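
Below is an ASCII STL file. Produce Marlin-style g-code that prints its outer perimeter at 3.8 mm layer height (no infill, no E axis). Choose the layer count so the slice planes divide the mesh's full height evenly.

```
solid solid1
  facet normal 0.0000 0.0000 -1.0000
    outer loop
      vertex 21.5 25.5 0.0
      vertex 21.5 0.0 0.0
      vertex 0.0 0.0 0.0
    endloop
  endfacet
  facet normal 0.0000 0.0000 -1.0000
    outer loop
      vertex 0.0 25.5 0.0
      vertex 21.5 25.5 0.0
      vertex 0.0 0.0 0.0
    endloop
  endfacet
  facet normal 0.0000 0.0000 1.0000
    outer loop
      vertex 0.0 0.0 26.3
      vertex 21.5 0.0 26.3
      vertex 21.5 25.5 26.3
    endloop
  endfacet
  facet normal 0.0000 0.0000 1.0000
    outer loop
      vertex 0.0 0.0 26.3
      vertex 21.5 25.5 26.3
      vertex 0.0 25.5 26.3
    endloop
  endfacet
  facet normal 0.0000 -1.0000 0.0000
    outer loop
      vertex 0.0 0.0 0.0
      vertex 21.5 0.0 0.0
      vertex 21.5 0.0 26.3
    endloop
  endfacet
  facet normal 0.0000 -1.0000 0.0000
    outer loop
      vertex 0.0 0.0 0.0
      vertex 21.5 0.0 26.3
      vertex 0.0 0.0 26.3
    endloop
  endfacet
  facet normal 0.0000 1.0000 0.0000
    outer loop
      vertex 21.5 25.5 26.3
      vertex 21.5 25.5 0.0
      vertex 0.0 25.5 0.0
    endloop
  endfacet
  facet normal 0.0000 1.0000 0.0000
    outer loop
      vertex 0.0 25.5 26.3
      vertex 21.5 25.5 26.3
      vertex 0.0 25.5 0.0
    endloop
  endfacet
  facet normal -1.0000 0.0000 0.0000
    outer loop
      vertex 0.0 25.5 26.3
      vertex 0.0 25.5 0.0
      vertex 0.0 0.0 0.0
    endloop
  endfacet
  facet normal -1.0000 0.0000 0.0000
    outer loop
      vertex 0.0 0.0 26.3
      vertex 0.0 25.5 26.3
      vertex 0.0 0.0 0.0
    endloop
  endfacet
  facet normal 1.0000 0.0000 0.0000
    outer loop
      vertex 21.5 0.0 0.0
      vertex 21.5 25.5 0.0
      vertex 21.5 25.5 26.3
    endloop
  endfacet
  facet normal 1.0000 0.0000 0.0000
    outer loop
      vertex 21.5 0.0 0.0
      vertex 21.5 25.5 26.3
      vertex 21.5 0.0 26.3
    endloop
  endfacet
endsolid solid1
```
; perimeter-only toolpath
G21 ; units = mm
G90 ; absolute positioning
G28 ; home
; layer 1
G0 Z3.8
G0 X0.0 Y0.0
G1 X21.5 Y0.0
G1 X21.5 Y25.5
G1 X0.0 Y25.5
G1 X0.0 Y0.0
; layer 2
G0 Z7.5
G0 X0.0 Y0.0
G1 X21.5 Y0.0
G1 X21.5 Y25.5
G1 X0.0 Y25.5
G1 X0.0 Y0.0
; layer 3
G0 Z11.3
G0 X0.0 Y0.0
G1 X21.5 Y0.0
G1 X21.5 Y25.5
G1 X0.0 Y25.5
G1 X0.0 Y0.0
; layer 4
G0 Z15.0
G0 X0.0 Y0.0
G1 X21.5 Y0.0
G1 X21.5 Y25.5
G1 X0.0 Y25.5
G1 X0.0 Y0.0
; layer 5
G0 Z18.8
G0 X0.0 Y0.0
G1 X21.5 Y0.0
G1 X21.5 Y25.5
G1 X0.0 Y25.5
G1 X0.0 Y0.0
; layer 6
G0 Z22.5
G0 X0.0 Y0.0
G1 X21.5 Y0.0
G1 X21.5 Y25.5
G1 X0.0 Y25.5
G1 X0.0 Y0.0
; layer 7
G0 Z26.3
G0 X0.0 Y0.0
G1 X21.5 Y0.0
G1 X21.5 Y25.5
G1 X0.0 Y25.5
G1 X0.0 Y0.0
M2 ; end

The solid is a rectangular box, roughly 21.5 × 25.5 mm footprint and 26.3 mm tall. Slicing at Δz = 3.8 mm — 7 equal slices spanning the solid's height, so layer i sits at z = i·h/7 — gives 7 non-empty perimeters. Each is a 4-segment closed polygon; G0 lifts to the layer z and rapids to the start vertex, then G1 traces the edges.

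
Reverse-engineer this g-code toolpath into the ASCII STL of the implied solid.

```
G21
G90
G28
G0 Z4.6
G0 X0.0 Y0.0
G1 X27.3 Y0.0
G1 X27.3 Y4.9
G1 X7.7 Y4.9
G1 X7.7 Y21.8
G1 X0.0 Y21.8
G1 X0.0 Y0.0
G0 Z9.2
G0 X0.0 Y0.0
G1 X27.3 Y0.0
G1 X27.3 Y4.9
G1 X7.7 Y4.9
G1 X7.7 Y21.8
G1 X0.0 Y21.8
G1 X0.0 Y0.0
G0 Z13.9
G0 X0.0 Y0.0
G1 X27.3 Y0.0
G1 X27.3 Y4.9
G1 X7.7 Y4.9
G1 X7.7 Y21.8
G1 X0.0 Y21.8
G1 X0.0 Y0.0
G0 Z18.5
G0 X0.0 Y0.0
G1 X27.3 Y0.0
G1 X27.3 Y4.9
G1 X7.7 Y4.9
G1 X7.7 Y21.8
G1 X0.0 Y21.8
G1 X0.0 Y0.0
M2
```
solid part
  facet normal 0.0000 0.0000 -1.0000
    outer loop
      vertex 27.3 4.9 0.0
      vertex 27.3 0.0 0.0
      vertex 0.0 0.0 0.0
    endloop
  endfacet
  facet normal 0.0000 0.0000 -1.0000
    outer loop
      vertex 7.7 4.9 0.0
      vertex 27.3 4.9 0.0
      vertex 0.0 0.0 0.0
    endloop
  endfacet
  facet normal 0.0000 0.0000 -1.0000
    outer loop
      vertex 7.7 21.8 0.0
      vertex 7.7 4.9 0.0
      vertex 0.0 0.0 0.0
    endloop
  endfacet
  facet normal 0.0000 0.0000 -1.0000
    outer loop
      vertex 0.0 21.8 0.0
      vertex 7.7 21.8 0.0
      vertex 0.0 0.0 0.0
    endloop
  endfacet
  facet normal 0.0000 0.0000 1.0000
    outer loop
      vertex 0.0 0.0 18.5
      vertex 27.3 0.0 18.5
      vertex 27.3 4.9 18.5
    endloop
  endfacet
  facet normal 0.0000 0.0000 1.0000
    outer loop
      vertex 0.0 0.0 18.5
      vertex 27.3 4.9 18.5
      vertex 7.7 4.9 18.5
    endloop
  endfacet
  facet normal 0.0000 0.0000 1.0000
    outer loop
      vertex 0.0 0.0 18.5
      vertex 7.7 4.9 18.5
      vertex 7.7 21.8 18.5
    endloop
  endfacet
  facet normal 0.0000 0.0000 1.0000
    outer loop
      vertex 0.0 0.0 18.5
      vertex 7.7 21.8 18.5
      vertex 0.0 21.8 18.5
    endloop
  endfacet
  facet normal 0.0000 -1.0000 0.0000
    outer loop
      vertex 0.0 0.0 0.0
      vertex 27.3 0.0 0.0
      vertex 27.3 0.0 18.5
    endloop
  endfacet
  facet normal 0.0000 -1.0000 0.0000
    outer loop
      vertex 0.0 0.0 0.0
      vertex 27.3 0.0 18.5
      vertex 0.0 0.0 18.5
    endloop
  endfacet
  facet normal 1.0000 0.0000 0.0000
    outer loop
      vertex 27.3 0.0 0.0
      vertex 27.3 4.9 0.0
      vertex 27.3 4.9 18.5
    endloop
  endfacet
  facet normal 1.0000 0.0000 0.0000
    outer loop
      vertex 27.3 0.0 0.0
      vertex 27.3 4.9 18.5
      vertex 27.3 0.0 18.5
    endloop
  endfacet
  facet normal 0.0000 1.0000 0.0000
    outer loop
      vertex 27.3 4.9 0.0
      vertex 7.7 4.9 0.0
      vertex 7.7 4.9 18.5
    endloop
  endfacet
  facet normal 0.0000 1.0000 0.0000
    outer loop
      vertex 27.3 4.9 0.0
      vertex 7.7 4.9 18.5
      vertex 27.3 4.9 18.5
    endloop
  endfacet
  facet normal 1.0000 0.0000 0.0000
    outer loop
      vertex 7.7 4.9 0.0
      vertex 7.7 21.8 0.0
      vertex 7.7 21.8 18.5
    endloop
  endfacet
  facet normal 1.0000 0.0000 0.0000
    outer loop
      vertex 7.7 4.9 0.0
      vertex 7.7 21.8 18.5
      vertex 7.7 4.9 18.5
    endloop
  endfacet
  facet normal 0.0000 1.0000 0.0000
    outer loop
      vertex 7.7 21.8 0.0
      vertex 0.0 21.8 0.0
      vertex 0.0 21.8 18.5
    endloop
  endfacet
  facet normal 0.0000 1.0000 0.0000
    outer loop
      vertex 7.7 21.8 0.0
      vertex 0.0 21.8 18.5
      vertex 7.7 21.8 18.5
    endloop
  endfacet
  facet normal -1.0000 0.0000 0.0000
    outer loop
      vertex 0.0 21.8 0.0
      vertex 0.0 0.0 0.0
      vertex 0.0 0.0 18.5
    endloop
  endfacet
  facet normal -1.0000 0.0000 0.0000
    outer loop
      vertex 0.0 21.8 0.0
      vertex 0.0 0.0 18.5
      vertex 0.0 21.8 18.5
    endloop
  endfacet
endsolid part

The G0 Z moves step by Δz≈4.6 mm. Every layer's G1 loop is the same polygon, so the solid is a straight extrusion of it from z=0 to z≈18.5. Closing with flat bottom and top caps and triangulating gives 20 facets — an L-shaped prism: outer 27.3 × 21.8 mm, arm thicknesses ≈ 4.9 mm (horizontal) and 7.7 mm (vertical), extruded 18.5 mm in z.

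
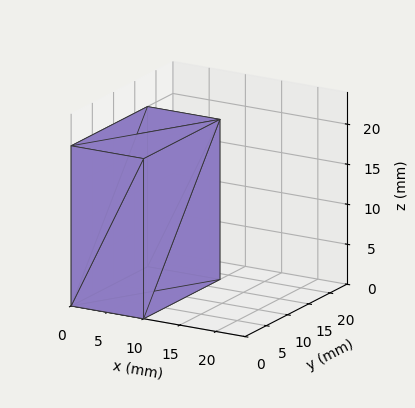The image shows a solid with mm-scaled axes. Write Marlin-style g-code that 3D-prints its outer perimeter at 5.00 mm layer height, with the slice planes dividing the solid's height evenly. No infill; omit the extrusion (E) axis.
Reading the render: the shape is a rectangular box, roughly 10 × 18 mm footprint and 20 mm tall (dimensions read to the nearest mm from the axis ticks). For the g-code, the solid's height is divided into equal slices at the stated Δz and each level perimeter traced with G1 moves after a G0 lift.

; perimeter-only toolpath
G21 ; units = mm
G90 ; absolute positioning
G28 ; home
; layer 1
G0 Z5.00
G0 X0.00 Y0.00
G1 X10.00 Y0.00
G1 X10.00 Y18.00
G1 X0.00 Y18.00
G1 X0.00 Y0.00
; layer 2
G0 Z10.00
G0 X0.00 Y0.00
G1 X10.00 Y0.00
G1 X10.00 Y18.00
G1 X0.00 Y18.00
G1 X0.00 Y0.00
; layer 3
G0 Z15.00
G0 X0.00 Y0.00
G1 X10.00 Y0.00
G1 X10.00 Y18.00
G1 X0.00 Y18.00
G1 X0.00 Y0.00
; layer 4
G0 Z20.00
G0 X0.00 Y0.00
G1 X10.00 Y0.00
G1 X10.00 Y18.00
G1 X0.00 Y18.00
G1 X0.00 Y0.00
M2 ; end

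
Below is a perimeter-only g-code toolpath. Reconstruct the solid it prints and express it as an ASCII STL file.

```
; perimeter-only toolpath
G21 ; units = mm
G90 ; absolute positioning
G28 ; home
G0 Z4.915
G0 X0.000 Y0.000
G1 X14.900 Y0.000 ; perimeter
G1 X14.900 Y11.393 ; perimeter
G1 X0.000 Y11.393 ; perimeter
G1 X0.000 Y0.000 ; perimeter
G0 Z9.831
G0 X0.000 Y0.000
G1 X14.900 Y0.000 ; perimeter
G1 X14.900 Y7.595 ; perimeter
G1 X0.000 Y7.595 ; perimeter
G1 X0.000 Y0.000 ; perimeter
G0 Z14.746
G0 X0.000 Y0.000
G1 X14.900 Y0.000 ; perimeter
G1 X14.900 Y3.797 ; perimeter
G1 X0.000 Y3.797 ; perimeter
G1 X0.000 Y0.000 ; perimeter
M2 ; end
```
solid part
  facet normal 0.0000 0.0000 -1.0000
    outer loop
      vertex 14.900 15.190 0.000
      vertex 14.900 0.000 0.000
      vertex 0.000 0.000 0.000
    endloop
  endfacet
  facet normal 0.0000 0.0000 -1.0000
    outer loop
      vertex 0.000 15.190 0.000
      vertex 14.900 15.190 0.000
      vertex 0.000 0.000 0.000
    endloop
  endfacet
  facet normal 0.0000 -1.0000 0.0000
    outer loop
      vertex 0.000 0.000 0.000
      vertex 14.900 0.000 0.000
      vertex 14.900 0.000 19.662
    endloop
  endfacet
  facet normal 0.0000 -1.0000 0.0000
    outer loop
      vertex 0.000 0.000 0.000
      vertex 14.900 0.000 19.662
      vertex 0.000 0.000 19.662
    endloop
  endfacet
  facet normal 0.0000 0.7914 0.6114
    outer loop
      vertex 0.000 0.000 19.662
      vertex 14.900 0.000 19.662
      vertex 14.900 15.190 0.000
    endloop
  endfacet
  facet normal 0.0000 0.7914 0.6114
    outer loop
      vertex 0.000 0.000 19.662
      vertex 14.900 15.190 0.000
      vertex 0.000 15.190 0.000
    endloop
  endfacet
  facet normal -1.0000 0.0000 0.0000
    outer loop
      vertex 0.000 0.000 19.662
      vertex 0.000 15.190 0.000
      vertex 0.000 0.000 0.000
    endloop
  endfacet
  facet normal 1.0000 0.0000 0.0000
    outer loop
      vertex 14.900 0.000 0.000
      vertex 14.900 15.190 0.000
      vertex 14.900 0.000 19.662
    endloop
  endfacet
endsolid part

The G0 Z moves step by Δz≈4.915 mm. The G1 loops shrink linearly with z, so the solid tapers from its base footprint up to z≈19.7. Closing with a flat bottom cap and the tapered top and triangulating gives 8 facets — a wedge (ramp): 14.9 × 15.2 mm base, rising to 19.7 mm along the y=0 edge and sloping linearly to z=0 at y=15.2.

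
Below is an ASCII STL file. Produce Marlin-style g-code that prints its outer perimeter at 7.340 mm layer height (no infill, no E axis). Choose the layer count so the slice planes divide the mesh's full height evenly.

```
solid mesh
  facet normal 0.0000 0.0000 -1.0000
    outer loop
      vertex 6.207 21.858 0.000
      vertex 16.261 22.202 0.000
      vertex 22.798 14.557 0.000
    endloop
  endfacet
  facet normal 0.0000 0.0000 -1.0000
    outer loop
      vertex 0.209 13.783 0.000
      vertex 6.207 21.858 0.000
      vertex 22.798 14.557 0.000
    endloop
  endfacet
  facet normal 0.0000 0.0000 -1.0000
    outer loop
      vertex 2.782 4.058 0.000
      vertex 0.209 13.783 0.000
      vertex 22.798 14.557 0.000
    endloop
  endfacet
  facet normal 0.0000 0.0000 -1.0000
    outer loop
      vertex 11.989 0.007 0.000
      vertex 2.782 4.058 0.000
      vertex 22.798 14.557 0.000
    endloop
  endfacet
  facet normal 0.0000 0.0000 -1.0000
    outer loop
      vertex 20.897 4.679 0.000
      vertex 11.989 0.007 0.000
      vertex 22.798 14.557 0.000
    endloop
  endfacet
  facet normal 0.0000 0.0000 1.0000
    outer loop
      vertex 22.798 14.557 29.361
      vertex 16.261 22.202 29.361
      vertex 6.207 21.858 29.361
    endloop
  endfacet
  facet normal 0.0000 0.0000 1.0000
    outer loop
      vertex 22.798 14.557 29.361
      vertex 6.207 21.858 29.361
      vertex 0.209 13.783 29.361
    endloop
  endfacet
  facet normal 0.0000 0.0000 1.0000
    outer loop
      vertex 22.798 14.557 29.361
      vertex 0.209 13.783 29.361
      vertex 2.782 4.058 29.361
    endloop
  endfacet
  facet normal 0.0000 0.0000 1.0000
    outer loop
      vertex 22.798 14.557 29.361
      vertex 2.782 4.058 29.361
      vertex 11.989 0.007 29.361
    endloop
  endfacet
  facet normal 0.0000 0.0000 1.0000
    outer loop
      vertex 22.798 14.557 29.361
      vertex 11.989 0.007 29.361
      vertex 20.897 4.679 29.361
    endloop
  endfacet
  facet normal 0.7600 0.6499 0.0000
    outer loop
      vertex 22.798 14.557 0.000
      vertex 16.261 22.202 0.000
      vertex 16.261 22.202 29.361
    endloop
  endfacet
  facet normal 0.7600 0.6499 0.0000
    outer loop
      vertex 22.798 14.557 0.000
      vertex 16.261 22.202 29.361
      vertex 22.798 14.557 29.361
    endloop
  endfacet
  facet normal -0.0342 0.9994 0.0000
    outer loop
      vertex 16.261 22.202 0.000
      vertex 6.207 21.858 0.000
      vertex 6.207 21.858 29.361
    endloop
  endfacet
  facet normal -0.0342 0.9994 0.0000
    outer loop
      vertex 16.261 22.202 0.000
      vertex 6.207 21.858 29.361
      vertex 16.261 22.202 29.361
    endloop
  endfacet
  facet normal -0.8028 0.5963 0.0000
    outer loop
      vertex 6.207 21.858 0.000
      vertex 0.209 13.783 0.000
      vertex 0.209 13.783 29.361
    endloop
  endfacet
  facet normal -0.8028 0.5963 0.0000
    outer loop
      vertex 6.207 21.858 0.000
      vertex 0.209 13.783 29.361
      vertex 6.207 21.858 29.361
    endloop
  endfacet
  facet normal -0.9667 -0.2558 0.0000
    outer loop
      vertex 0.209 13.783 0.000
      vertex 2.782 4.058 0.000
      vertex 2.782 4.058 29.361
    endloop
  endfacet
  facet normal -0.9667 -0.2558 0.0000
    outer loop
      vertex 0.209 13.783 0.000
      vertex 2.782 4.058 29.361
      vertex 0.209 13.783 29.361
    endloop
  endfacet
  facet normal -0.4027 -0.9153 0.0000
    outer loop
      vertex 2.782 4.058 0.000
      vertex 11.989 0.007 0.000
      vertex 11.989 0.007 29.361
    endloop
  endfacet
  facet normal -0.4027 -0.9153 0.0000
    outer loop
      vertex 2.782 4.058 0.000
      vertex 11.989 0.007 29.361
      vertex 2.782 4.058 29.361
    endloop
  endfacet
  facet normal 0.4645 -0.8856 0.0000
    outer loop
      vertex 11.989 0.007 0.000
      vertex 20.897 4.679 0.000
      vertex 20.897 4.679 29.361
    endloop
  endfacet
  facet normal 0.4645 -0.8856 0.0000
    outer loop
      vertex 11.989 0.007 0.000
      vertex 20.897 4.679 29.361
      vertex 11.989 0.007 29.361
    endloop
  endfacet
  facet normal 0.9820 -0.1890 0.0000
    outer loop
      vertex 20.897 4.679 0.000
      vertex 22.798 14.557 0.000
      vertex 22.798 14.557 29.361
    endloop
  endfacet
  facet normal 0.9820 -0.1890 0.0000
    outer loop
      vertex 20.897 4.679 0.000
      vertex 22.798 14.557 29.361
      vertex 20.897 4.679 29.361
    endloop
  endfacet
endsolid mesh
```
; perimeter-only toolpath
G21 ; units = mm
G90 ; absolute positioning
G28 ; home
; layer 1
G0 Z7.340
G0 X22.798 Y14.557
G1 X16.261 Y22.202
G1 X6.207 Y21.858
G1 X0.209 Y13.783
G1 X2.782 Y4.058
G1 X11.989 Y0.007
G1 X20.897 Y4.679
G1 X22.798 Y14.557
; layer 2
G0 Z14.681
G0 X22.798 Y14.557
G1 X16.261 Y22.202
G1 X6.207 Y21.858
G1 X0.209 Y13.783
G1 X2.782 Y4.058
G1 X11.989 Y0.007
G1 X20.897 Y4.679
G1 X22.798 Y14.557
; layer 3
G0 Z22.021
G0 X22.798 Y14.557
G1 X16.261 Y22.202
G1 X6.207 Y21.858
G1 X0.209 Y13.783
G1 X2.782 Y4.058
G1 X11.989 Y0.007
G1 X20.897 Y4.679
G1 X22.798 Y14.557
; layer 4
G0 Z29.361
G0 X22.798 Y14.557
G1 X16.261 Y22.202
G1 X6.207 Y21.858
G1 X0.209 Y13.783
G1 X2.782 Y4.058
G1 X11.989 Y0.007
G1 X20.897 Y4.679
G1 X22.798 Y14.557
M2 ; end

The solid is a regular 7-sided prism (a cylinder approximated with 7 flat sides), circumscribed radius ≈ 11.6 mm, height ≈ 29.4 mm. Slicing at Δz = 7.340 mm — 4 equal slices spanning the solid's height, so layer i sits at z = i·h/4 — gives 4 non-empty perimeters. Each is a 7-segment closed polygon; G0 lifts to the layer z and rapids to the start vertex, then G1 traces the edges.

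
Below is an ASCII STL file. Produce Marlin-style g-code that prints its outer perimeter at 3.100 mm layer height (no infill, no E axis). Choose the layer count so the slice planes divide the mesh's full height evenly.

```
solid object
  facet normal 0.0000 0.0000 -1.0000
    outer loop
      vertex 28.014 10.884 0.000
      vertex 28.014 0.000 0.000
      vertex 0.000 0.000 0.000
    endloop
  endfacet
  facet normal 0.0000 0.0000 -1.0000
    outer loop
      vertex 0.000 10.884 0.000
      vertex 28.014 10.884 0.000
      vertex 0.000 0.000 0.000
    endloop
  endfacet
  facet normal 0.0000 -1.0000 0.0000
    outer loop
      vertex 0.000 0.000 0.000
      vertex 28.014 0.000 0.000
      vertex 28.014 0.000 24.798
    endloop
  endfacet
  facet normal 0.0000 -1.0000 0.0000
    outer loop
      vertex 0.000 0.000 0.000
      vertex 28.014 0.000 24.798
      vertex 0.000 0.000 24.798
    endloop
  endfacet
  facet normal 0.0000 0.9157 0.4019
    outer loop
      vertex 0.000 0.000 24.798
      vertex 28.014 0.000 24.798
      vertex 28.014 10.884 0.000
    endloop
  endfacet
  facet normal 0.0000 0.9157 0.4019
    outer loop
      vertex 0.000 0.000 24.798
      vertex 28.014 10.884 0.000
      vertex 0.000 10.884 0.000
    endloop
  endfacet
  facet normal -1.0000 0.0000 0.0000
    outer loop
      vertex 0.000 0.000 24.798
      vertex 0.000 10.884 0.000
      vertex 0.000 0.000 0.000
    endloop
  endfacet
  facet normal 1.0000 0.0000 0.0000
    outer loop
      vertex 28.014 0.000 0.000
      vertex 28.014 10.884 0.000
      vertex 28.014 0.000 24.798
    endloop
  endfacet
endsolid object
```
; perimeter-only toolpath
G21 ; units = mm
G90 ; absolute positioning
G28 ; home
; layer 1
G0 Z3.100
G0 X0.000 Y0.000
G1 X28.014 Y0.000
G1 X28.014 Y9.524
G1 X0.000 Y9.524
G1 X0.000 Y0.000
; layer 2
G0 Z6.199
G0 X0.000 Y0.000
G1 X28.014 Y0.000
G1 X28.014 Y8.163
G1 X0.000 Y8.163
G1 X0.000 Y0.000
; layer 3
G0 Z9.299
G0 X0.000 Y0.000
G1 X28.014 Y0.000
G1 X28.014 Y6.803
G1 X0.000 Y6.803
G1 X0.000 Y0.000
; layer 4
G0 Z12.399
G0 X0.000 Y0.000
G1 X28.014 Y0.000
G1 X28.014 Y5.442
G1 X0.000 Y5.442
G1 X0.000 Y0.000
; layer 5
G0 Z15.499
G0 X0.000 Y0.000
G1 X28.014 Y0.000
G1 X28.014 Y4.082
G1 X0.000 Y4.082
G1 X0.000 Y0.000
; layer 6
G0 Z18.598
G0 X0.000 Y0.000
G1 X28.014 Y0.000
G1 X28.014 Y2.721
G1 X0.000 Y2.721
G1 X0.000 Y0.000
; layer 7
G0 Z21.698
G0 X0.000 Y0.000
G1 X28.014 Y0.000
G1 X28.014 Y1.361
G1 X0.000 Y1.361
G1 X0.000 Y0.000
M2 ; end

The solid is a wedge (ramp): 28 × 10.9 mm base, rising to 24.8 mm along the y=0 edge and sloping linearly to z=0 at y=10.9. Slicing at Δz = 3.100 mm — 8 equal slices spanning the solid's height, so layer i sits at z = i·h/8 — gives 7 non-empty perimeters. Each is a 4-segment closed polygon; G0 lifts to the layer z and rapids to the start vertex, then G1 traces the edges. The cross-section shrinks linearly with z (the slice at the apex is degenerate and omitted).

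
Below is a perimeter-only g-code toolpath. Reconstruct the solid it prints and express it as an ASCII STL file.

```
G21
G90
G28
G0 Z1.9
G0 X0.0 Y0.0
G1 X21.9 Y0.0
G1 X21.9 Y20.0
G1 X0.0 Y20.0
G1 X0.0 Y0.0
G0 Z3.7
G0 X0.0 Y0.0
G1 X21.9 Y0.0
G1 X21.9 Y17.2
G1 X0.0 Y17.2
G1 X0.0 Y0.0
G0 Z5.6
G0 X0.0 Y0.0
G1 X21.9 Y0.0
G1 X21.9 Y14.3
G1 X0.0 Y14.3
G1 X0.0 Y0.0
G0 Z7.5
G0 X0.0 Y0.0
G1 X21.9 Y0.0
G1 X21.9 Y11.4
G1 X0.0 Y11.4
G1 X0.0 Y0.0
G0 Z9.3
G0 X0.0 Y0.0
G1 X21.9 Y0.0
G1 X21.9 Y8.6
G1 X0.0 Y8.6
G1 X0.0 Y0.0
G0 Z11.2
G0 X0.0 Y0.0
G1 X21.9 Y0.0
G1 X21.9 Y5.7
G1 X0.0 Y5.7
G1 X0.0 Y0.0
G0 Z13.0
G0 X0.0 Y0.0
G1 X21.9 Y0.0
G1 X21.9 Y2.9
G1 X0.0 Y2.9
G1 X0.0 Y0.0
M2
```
solid part
  facet normal 0.0000 0.0000 -1.0000
    outer loop
      vertex 21.9 22.9 0.0
      vertex 21.9 0.0 0.0
      vertex 0.0 0.0 0.0
    endloop
  endfacet
  facet normal 0.0000 0.0000 -1.0000
    outer loop
      vertex 0.0 22.9 0.0
      vertex 21.9 22.9 0.0
      vertex 0.0 0.0 0.0
    endloop
  endfacet
  facet normal 0.0000 -1.0000 0.0000
    outer loop
      vertex 0.0 0.0 0.0
      vertex 21.9 0.0 0.0
      vertex 21.9 0.0 14.9
    endloop
  endfacet
  facet normal 0.0000 -1.0000 0.0000
    outer loop
      vertex 0.0 0.0 0.0
      vertex 21.9 0.0 14.9
      vertex 0.0 0.0 14.9
    endloop
  endfacet
  facet normal 0.0000 0.5454 0.8382
    outer loop
      vertex 0.0 0.0 14.9
      vertex 21.9 0.0 14.9
      vertex 21.9 22.9 0.0
    endloop
  endfacet
  facet normal 0.0000 0.5454 0.8382
    outer loop
      vertex 0.0 0.0 14.9
      vertex 21.9 22.9 0.0
      vertex 0.0 22.9 0.0
    endloop
  endfacet
  facet normal -1.0000 0.0000 0.0000
    outer loop
      vertex 0.0 0.0 14.9
      vertex 0.0 22.9 0.0
      vertex 0.0 0.0 0.0
    endloop
  endfacet
  facet normal 1.0000 0.0000 0.0000
    outer loop
      vertex 21.9 0.0 0.0
      vertex 21.9 22.9 0.0
      vertex 21.9 0.0 14.9
    endloop
  endfacet
endsolid part

The G0 Z moves step by Δz≈1.9 mm. The G1 loops shrink linearly with z, so the solid tapers from its base footprint up to z≈14.9. Closing with a flat bottom cap and the tapered top and triangulating gives 8 facets — a wedge (ramp): 21.9 × 22.9 mm base, rising to 14.9 mm along the y=0 edge and sloping linearly to z=0 at y=22.9.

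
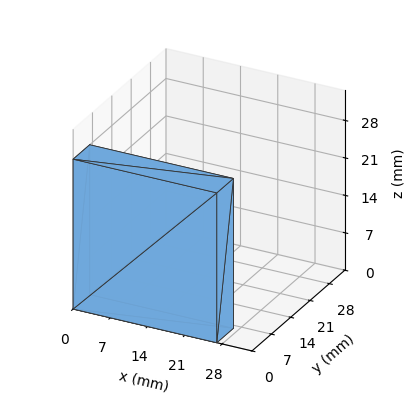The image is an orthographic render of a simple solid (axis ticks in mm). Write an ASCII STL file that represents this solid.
Reading the render: the shape is a rectangular box, roughly 27 × 6 mm footprint and 28 mm tall (dimensions read to the nearest mm from the axis ticks). For the STL, each face is triangulated and given an outward normal.

solid part
  facet normal 0.0000 0.0000 -1.0000
    outer loop
      vertex 27.000 6.000 0.000
      vertex 27.000 0.000 0.000
      vertex 0.000 0.000 0.000
    endloop
  endfacet
  facet normal 0.0000 0.0000 -1.0000
    outer loop
      vertex 0.000 6.000 0.000
      vertex 27.000 6.000 0.000
      vertex 0.000 0.000 0.000
    endloop
  endfacet
  facet normal 0.0000 0.0000 1.0000
    outer loop
      vertex 0.000 0.000 28.000
      vertex 27.000 0.000 28.000
      vertex 27.000 6.000 28.000
    endloop
  endfacet
  facet normal 0.0000 0.0000 1.0000
    outer loop
      vertex 0.000 0.000 28.000
      vertex 27.000 6.000 28.000
      vertex 0.000 6.000 28.000
    endloop
  endfacet
  facet normal 0.0000 -1.0000 0.0000
    outer loop
      vertex 0.000 0.000 0.000
      vertex 27.000 0.000 0.000
      vertex 27.000 0.000 28.000
    endloop
  endfacet
  facet normal 0.0000 -1.0000 0.0000
    outer loop
      vertex 0.000 0.000 0.000
      vertex 27.000 0.000 28.000
      vertex 0.000 0.000 28.000
    endloop
  endfacet
  facet normal 0.0000 1.0000 0.0000
    outer loop
      vertex 27.000 6.000 28.000
      vertex 27.000 6.000 0.000
      vertex 0.000 6.000 0.000
    endloop
  endfacet
  facet normal 0.0000 1.0000 0.0000
    outer loop
      vertex 0.000 6.000 28.000
      vertex 27.000 6.000 28.000
      vertex 0.000 6.000 0.000
    endloop
  endfacet
  facet normal -1.0000 0.0000 0.0000
    outer loop
      vertex 0.000 6.000 28.000
      vertex 0.000 6.000 0.000
      vertex 0.000 0.000 0.000
    endloop
  endfacet
  facet normal -1.0000 0.0000 0.0000
    outer loop
      vertex 0.000 0.000 28.000
      vertex 0.000 6.000 28.000
      vertex 0.000 0.000 0.000
    endloop
  endfacet
  facet normal 1.0000 0.0000 0.0000
    outer loop
      vertex 27.000 0.000 0.000
      vertex 27.000 6.000 0.000
      vertex 27.000 6.000 28.000
    endloop
  endfacet
  facet normal 1.0000 0.0000 0.0000
    outer loop
      vertex 27.000 0.000 0.000
      vertex 27.000 6.000 28.000
      vertex 27.000 0.000 28.000
    endloop
  endfacet
endsolid part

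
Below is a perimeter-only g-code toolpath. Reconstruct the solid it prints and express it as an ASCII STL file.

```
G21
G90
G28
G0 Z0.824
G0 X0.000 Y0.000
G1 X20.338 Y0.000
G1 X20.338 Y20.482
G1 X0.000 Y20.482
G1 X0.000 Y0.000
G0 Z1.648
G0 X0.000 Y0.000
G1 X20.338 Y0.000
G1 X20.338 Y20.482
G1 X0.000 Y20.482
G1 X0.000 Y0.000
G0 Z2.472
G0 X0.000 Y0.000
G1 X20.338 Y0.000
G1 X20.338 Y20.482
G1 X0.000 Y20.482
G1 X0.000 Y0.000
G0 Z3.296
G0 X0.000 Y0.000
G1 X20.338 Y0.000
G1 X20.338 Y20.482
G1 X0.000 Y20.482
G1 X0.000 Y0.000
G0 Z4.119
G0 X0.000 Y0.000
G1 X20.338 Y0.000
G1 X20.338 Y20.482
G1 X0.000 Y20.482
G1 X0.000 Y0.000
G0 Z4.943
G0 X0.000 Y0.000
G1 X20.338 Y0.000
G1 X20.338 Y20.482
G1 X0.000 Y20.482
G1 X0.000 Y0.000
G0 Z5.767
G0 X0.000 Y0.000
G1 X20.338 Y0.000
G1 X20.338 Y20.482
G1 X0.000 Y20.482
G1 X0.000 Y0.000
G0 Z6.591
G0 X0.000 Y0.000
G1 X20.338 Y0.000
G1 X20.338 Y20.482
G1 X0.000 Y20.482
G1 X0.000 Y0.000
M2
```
solid part
  facet normal 0.0000 0.0000 -1.0000
    outer loop
      vertex 20.338 20.482 0.000
      vertex 20.338 0.000 0.000
      vertex 0.000 0.000 0.000
    endloop
  endfacet
  facet normal 0.0000 0.0000 -1.0000
    outer loop
      vertex 0.000 20.482 0.000
      vertex 20.338 20.482 0.000
      vertex 0.000 0.000 0.000
    endloop
  endfacet
  facet normal 0.0000 0.0000 1.0000
    outer loop
      vertex 0.000 0.000 6.591
      vertex 20.338 0.000 6.591
      vertex 20.338 20.482 6.591
    endloop
  endfacet
  facet normal 0.0000 0.0000 1.0000
    outer loop
      vertex 0.000 0.000 6.591
      vertex 20.338 20.482 6.591
      vertex 0.000 20.482 6.591
    endloop
  endfacet
  facet normal 0.0000 -1.0000 0.0000
    outer loop
      vertex 0.000 0.000 0.000
      vertex 20.338 0.000 0.000
      vertex 20.338 0.000 6.591
    endloop
  endfacet
  facet normal 0.0000 -1.0000 0.0000
    outer loop
      vertex 0.000 0.000 0.000
      vertex 20.338 0.000 6.591
      vertex 0.000 0.000 6.591
    endloop
  endfacet
  facet normal 0.0000 1.0000 0.0000
    outer loop
      vertex 20.338 20.482 6.591
      vertex 20.338 20.482 0.000
      vertex 0.000 20.482 0.000
    endloop
  endfacet
  facet normal 0.0000 1.0000 0.0000
    outer loop
      vertex 0.000 20.482 6.591
      vertex 20.338 20.482 6.591
      vertex 0.000 20.482 0.000
    endloop
  endfacet
  facet normal -1.0000 0.0000 0.0000
    outer loop
      vertex 0.000 20.482 6.591
      vertex 0.000 20.482 0.000
      vertex 0.000 0.000 0.000
    endloop
  endfacet
  facet normal -1.0000 0.0000 0.0000
    outer loop
      vertex 0.000 0.000 6.591
      vertex 0.000 20.482 6.591
      vertex 0.000 0.000 0.000
    endloop
  endfacet
  facet normal 1.0000 0.0000 0.0000
    outer loop
      vertex 20.338 0.000 0.000
      vertex 20.338 20.482 0.000
      vertex 20.338 20.482 6.591
    endloop
  endfacet
  facet normal 1.0000 0.0000 0.0000
    outer loop
      vertex 20.338 0.000 0.000
      vertex 20.338 20.482 6.591
      vertex 20.338 0.000 6.591
    endloop
  endfacet
endsolid part

The G0 Z moves step by Δz≈0.824 mm. Every layer's G1 loop is the same polygon, so the solid is a straight extrusion of it from z=0 to z≈6.59. Closing with flat bottom and top caps and triangulating gives 12 facets — a rectangular box, roughly 20.3 × 20.5 mm footprint and 6.59 mm tall.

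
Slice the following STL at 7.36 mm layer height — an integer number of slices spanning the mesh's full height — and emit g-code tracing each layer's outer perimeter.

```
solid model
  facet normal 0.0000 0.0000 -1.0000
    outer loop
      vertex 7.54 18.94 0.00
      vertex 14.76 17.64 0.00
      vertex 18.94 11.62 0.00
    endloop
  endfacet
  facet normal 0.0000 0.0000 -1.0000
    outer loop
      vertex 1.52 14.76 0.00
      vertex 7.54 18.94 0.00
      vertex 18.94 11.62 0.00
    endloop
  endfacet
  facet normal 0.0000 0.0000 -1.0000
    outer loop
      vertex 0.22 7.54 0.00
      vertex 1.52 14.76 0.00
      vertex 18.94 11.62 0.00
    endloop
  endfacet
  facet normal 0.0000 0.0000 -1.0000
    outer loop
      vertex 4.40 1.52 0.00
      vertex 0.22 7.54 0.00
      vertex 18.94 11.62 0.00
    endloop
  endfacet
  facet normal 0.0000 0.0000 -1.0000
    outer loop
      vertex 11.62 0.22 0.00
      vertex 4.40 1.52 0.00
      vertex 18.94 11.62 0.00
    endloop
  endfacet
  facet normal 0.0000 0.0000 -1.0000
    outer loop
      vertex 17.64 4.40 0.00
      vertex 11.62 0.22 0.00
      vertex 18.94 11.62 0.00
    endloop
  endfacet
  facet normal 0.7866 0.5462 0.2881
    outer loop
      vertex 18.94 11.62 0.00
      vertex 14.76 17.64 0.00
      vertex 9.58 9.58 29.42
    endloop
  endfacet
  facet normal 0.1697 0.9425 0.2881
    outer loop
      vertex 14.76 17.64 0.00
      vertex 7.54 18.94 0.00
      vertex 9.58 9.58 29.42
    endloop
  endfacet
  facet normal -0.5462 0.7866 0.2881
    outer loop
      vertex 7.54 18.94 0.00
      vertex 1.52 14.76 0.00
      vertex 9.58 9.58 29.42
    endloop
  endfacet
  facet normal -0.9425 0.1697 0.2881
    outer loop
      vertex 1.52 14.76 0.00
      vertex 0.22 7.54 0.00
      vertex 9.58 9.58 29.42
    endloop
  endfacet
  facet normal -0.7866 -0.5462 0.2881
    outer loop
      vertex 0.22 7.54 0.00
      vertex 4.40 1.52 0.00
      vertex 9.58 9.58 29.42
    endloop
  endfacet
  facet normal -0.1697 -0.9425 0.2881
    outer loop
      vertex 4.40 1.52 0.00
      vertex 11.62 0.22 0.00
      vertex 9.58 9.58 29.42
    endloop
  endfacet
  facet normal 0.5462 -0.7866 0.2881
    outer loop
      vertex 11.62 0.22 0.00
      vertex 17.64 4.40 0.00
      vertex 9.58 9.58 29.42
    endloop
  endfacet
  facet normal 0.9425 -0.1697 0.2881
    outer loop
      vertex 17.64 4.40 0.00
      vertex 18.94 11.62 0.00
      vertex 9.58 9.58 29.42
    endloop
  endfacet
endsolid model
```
; perimeter-only toolpath
G21 ; units = mm
G90 ; absolute positioning
G28 ; home
; layer 1
G0 Z7.36
G0 X16.60 Y11.11
G1 X13.46 Y15.62
G1 X8.05 Y16.60
G1 X3.54 Y13.46
G1 X2.56 Y8.05
G1 X5.70 Y3.54
G1 X11.11 Y2.56
G1 X15.62 Y5.70
G1 X16.60 Y11.11
; layer 2
G0 Z14.71
G0 X14.26 Y10.60
G1 X12.17 Y13.61
G1 X8.56 Y14.26
G1 X5.55 Y12.17
G1 X4.90 Y8.56
G1 X6.99 Y5.55
G1 X10.60 Y4.90
G1 X13.61 Y6.99
G1 X14.26 Y10.60
; layer 3
G0 Z22.07
G0 X11.92 Y10.09
G1 X10.88 Y11.60
G1 X9.07 Y11.92
G1 X7.57 Y10.88
G1 X7.24 Y9.07
G1 X8.29 Y7.57
G1 X10.09 Y7.24
G1 X11.60 Y8.29
G1 X11.92 Y10.09
M2 ; end

The solid is a regular 8-sided pyramid, base circumscribed radius ≈ 9.58 mm, apex at z ≈ 29.4 mm. Slicing at Δz = 7.36 mm — 4 equal slices spanning the solid's height, so layer i sits at z = i·h/4 — gives 3 non-empty perimeters. Each is a 8-segment closed polygon; G0 lifts to the layer z and rapids to the start vertex, then G1 traces the edges. The cross-section shrinks linearly with z (the slice at the apex is degenerate and omitted).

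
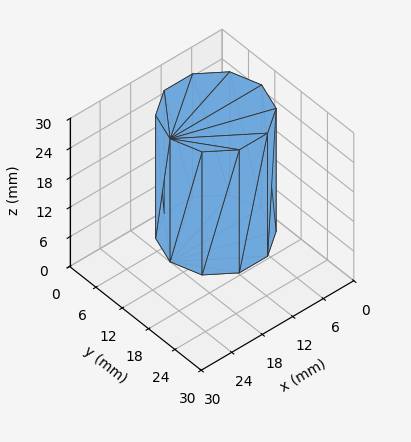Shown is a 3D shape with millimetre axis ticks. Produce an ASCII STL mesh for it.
Reading the render: the shape is a regular 10-sided prism (a cylinder approximated with 10 flat sides), circumscribed radius ≈ 9 mm, height ≈ 25 mm (dimensions read to the nearest mm from the axis ticks). For the STL, each face is triangulated and given an outward normal.

solid part
  facet normal 0.0000 0.0000 -1.0000
    outer loop
      vertex 11.78 17.56 0.00
      vertex 16.28 14.29 0.00
      vertex 18.00 9.00 0.00
    endloop
  endfacet
  facet normal 0.0000 0.0000 -1.0000
    outer loop
      vertex 6.22 17.56 0.00
      vertex 11.78 17.56 0.00
      vertex 18.00 9.00 0.00
    endloop
  endfacet
  facet normal 0.0000 0.0000 -1.0000
    outer loop
      vertex 1.72 14.29 0.00
      vertex 6.22 17.56 0.00
      vertex 18.00 9.00 0.00
    endloop
  endfacet
  facet normal 0.0000 0.0000 -1.0000
    outer loop
      vertex 0.00 9.00 0.00
      vertex 1.72 14.29 0.00
      vertex 18.00 9.00 0.00
    endloop
  endfacet
  facet normal 0.0000 0.0000 -1.0000
    outer loop
      vertex 1.72 3.71 0.00
      vertex 0.00 9.00 0.00
      vertex 18.00 9.00 0.00
    endloop
  endfacet
  facet normal 0.0000 0.0000 -1.0000
    outer loop
      vertex 6.22 0.44 0.00
      vertex 1.72 3.71 0.00
      vertex 18.00 9.00 0.00
    endloop
  endfacet
  facet normal 0.0000 0.0000 -1.0000
    outer loop
      vertex 11.78 0.44 0.00
      vertex 6.22 0.44 0.00
      vertex 18.00 9.00 0.00
    endloop
  endfacet
  facet normal 0.0000 0.0000 -1.0000
    outer loop
      vertex 16.28 3.71 0.00
      vertex 11.78 0.44 0.00
      vertex 18.00 9.00 0.00
    endloop
  endfacet
  facet normal 0.0000 0.0000 1.0000
    outer loop
      vertex 18.00 9.00 25.00
      vertex 16.28 14.29 25.00
      vertex 11.78 17.56 25.00
    endloop
  endfacet
  facet normal 0.0000 0.0000 1.0000
    outer loop
      vertex 18.00 9.00 25.00
      vertex 11.78 17.56 25.00
      vertex 6.22 17.56 25.00
    endloop
  endfacet
  facet normal 0.0000 0.0000 1.0000
    outer loop
      vertex 18.00 9.00 25.00
      vertex 6.22 17.56 25.00
      vertex 1.72 14.29 25.00
    endloop
  endfacet
  facet normal 0.0000 0.0000 1.0000
    outer loop
      vertex 18.00 9.00 25.00
      vertex 1.72 14.29 25.00
      vertex 0.00 9.00 25.00
    endloop
  endfacet
  facet normal 0.0000 0.0000 1.0000
    outer loop
      vertex 18.00 9.00 25.00
      vertex 0.00 9.00 25.00
      vertex 1.72 3.71 25.00
    endloop
  endfacet
  facet normal 0.0000 0.0000 1.0000
    outer loop
      vertex 18.00 9.00 25.00
      vertex 1.72 3.71 25.00
      vertex 6.22 0.44 25.00
    endloop
  endfacet
  facet normal 0.0000 0.0000 1.0000
    outer loop
      vertex 18.00 9.00 25.00
      vertex 6.22 0.44 25.00
      vertex 11.78 0.44 25.00
    endloop
  endfacet
  facet normal 0.0000 0.0000 1.0000
    outer loop
      vertex 18.00 9.00 25.00
      vertex 11.78 0.44 25.00
      vertex 16.28 3.71 25.00
    endloop
  endfacet
  facet normal 0.9510 0.3092 0.0000
    outer loop
      vertex 18.00 9.00 0.00
      vertex 16.28 14.29 0.00
      vertex 16.28 14.29 25.00
    endloop
  endfacet
  facet normal 0.9510 0.3092 0.0000
    outer loop
      vertex 18.00 9.00 0.00
      vertex 16.28 14.29 25.00
      vertex 18.00 9.00 25.00
    endloop
  endfacet
  facet normal 0.5879 0.8090 0.0000
    outer loop
      vertex 16.28 14.29 0.00
      vertex 11.78 17.56 0.00
      vertex 11.78 17.56 25.00
    endloop
  endfacet
  facet normal 0.5879 0.8090 0.0000
    outer loop
      vertex 16.28 14.29 0.00
      vertex 11.78 17.56 25.00
      vertex 16.28 14.29 25.00
    endloop
  endfacet
  facet normal 0.0000 1.0000 0.0000
    outer loop
      vertex 11.78 17.56 0.00
      vertex 6.22 17.56 0.00
      vertex 6.22 17.56 25.00
    endloop
  endfacet
  facet normal 0.0000 1.0000 0.0000
    outer loop
      vertex 11.78 17.56 0.00
      vertex 6.22 17.56 25.00
      vertex 11.78 17.56 25.00
    endloop
  endfacet
  facet normal -0.5879 0.8090 0.0000
    outer loop
      vertex 6.22 17.56 0.00
      vertex 1.72 14.29 0.00
      vertex 1.72 14.29 25.00
    endloop
  endfacet
  facet normal -0.5879 0.8090 0.0000
    outer loop
      vertex 6.22 17.56 0.00
      vertex 1.72 14.29 25.00
      vertex 6.22 17.56 25.00
    endloop
  endfacet
  facet normal -0.9510 0.3092 0.0000
    outer loop
      vertex 1.72 14.29 0.00
      vertex 0.00 9.00 0.00
      vertex 0.00 9.00 25.00
    endloop
  endfacet
  facet normal -0.9510 0.3092 0.0000
    outer loop
      vertex 1.72 14.29 0.00
      vertex 0.00 9.00 25.00
      vertex 1.72 14.29 25.00
    endloop
  endfacet
  facet normal -0.9510 -0.3092 0.0000
    outer loop
      vertex 0.00 9.00 0.00
      vertex 1.72 3.71 0.00
      vertex 1.72 3.71 25.00
    endloop
  endfacet
  facet normal -0.9510 -0.3092 0.0000
    outer loop
      vertex 0.00 9.00 0.00
      vertex 1.72 3.71 25.00
      vertex 0.00 9.00 25.00
    endloop
  endfacet
  facet normal -0.5879 -0.8090 0.0000
    outer loop
      vertex 1.72 3.71 0.00
      vertex 6.22 0.44 0.00
      vertex 6.22 0.44 25.00
    endloop
  endfacet
  facet normal -0.5879 -0.8090 0.0000
    outer loop
      vertex 1.72 3.71 0.00
      vertex 6.22 0.44 25.00
      vertex 1.72 3.71 25.00
    endloop
  endfacet
  facet normal 0.0000 -1.0000 0.0000
    outer loop
      vertex 6.22 0.44 0.00
      vertex 11.78 0.44 0.00
      vertex 11.78 0.44 25.00
    endloop
  endfacet
  facet normal 0.0000 -1.0000 0.0000
    outer loop
      vertex 6.22 0.44 0.00
      vertex 11.78 0.44 25.00
      vertex 6.22 0.44 25.00
    endloop
  endfacet
  facet normal 0.5879 -0.8090 0.0000
    outer loop
      vertex 11.78 0.44 0.00
      vertex 16.28 3.71 0.00
      vertex 16.28 3.71 25.00
    endloop
  endfacet
  facet normal 0.5879 -0.8090 0.0000
    outer loop
      vertex 11.78 0.44 0.00
      vertex 16.28 3.71 25.00
      vertex 11.78 0.44 25.00
    endloop
  endfacet
  facet normal 0.9510 -0.3092 0.0000
    outer loop
      vertex 16.28 3.71 0.00
      vertex 18.00 9.00 0.00
      vertex 18.00 9.00 25.00
    endloop
  endfacet
  facet normal 0.9510 -0.3092 0.0000
    outer loop
      vertex 16.28 3.71 0.00
      vertex 18.00 9.00 25.00
      vertex 16.28 3.71 25.00
    endloop
  endfacet
endsolid part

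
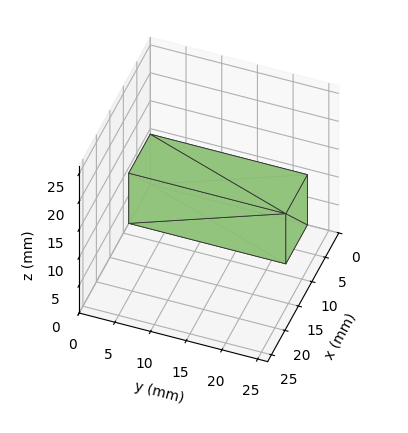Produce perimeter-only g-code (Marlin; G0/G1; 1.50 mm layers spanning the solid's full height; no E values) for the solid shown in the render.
Reading the render: the shape is a rectangular box, roughly 8 × 22 mm footprint and 9 mm tall (dimensions read to the nearest mm from the axis ticks). For the g-code, the solid's height is divided into equal slices at the stated Δz and each level perimeter traced with G1 moves after a G0 lift.

; perimeter-only toolpath
G21 ; units = mm
G90 ; absolute positioning
G28 ; home
; layer 1
G0 Z1.50
G0 X0.00 Y0.00
G1 X8.00 Y0.00
G1 X8.00 Y22.00
G1 X0.00 Y22.00
G1 X0.00 Y0.00
; layer 2
G0 Z3.00
G0 X0.00 Y0.00
G1 X8.00 Y0.00
G1 X8.00 Y22.00
G1 X0.00 Y22.00
G1 X0.00 Y0.00
; layer 3
G0 Z4.50
G0 X0.00 Y0.00
G1 X8.00 Y0.00
G1 X8.00 Y22.00
G1 X0.00 Y22.00
G1 X0.00 Y0.00
; layer 4
G0 Z6.00
G0 X0.00 Y0.00
G1 X8.00 Y0.00
G1 X8.00 Y22.00
G1 X0.00 Y22.00
G1 X0.00 Y0.00
; layer 5
G0 Z7.50
G0 X0.00 Y0.00
G1 X8.00 Y0.00
G1 X8.00 Y22.00
G1 X0.00 Y22.00
G1 X0.00 Y0.00
; layer 6
G0 Z9.00
G0 X0.00 Y0.00
G1 X8.00 Y0.00
G1 X8.00 Y22.00
G1 X0.00 Y22.00
G1 X0.00 Y0.00
M2 ; end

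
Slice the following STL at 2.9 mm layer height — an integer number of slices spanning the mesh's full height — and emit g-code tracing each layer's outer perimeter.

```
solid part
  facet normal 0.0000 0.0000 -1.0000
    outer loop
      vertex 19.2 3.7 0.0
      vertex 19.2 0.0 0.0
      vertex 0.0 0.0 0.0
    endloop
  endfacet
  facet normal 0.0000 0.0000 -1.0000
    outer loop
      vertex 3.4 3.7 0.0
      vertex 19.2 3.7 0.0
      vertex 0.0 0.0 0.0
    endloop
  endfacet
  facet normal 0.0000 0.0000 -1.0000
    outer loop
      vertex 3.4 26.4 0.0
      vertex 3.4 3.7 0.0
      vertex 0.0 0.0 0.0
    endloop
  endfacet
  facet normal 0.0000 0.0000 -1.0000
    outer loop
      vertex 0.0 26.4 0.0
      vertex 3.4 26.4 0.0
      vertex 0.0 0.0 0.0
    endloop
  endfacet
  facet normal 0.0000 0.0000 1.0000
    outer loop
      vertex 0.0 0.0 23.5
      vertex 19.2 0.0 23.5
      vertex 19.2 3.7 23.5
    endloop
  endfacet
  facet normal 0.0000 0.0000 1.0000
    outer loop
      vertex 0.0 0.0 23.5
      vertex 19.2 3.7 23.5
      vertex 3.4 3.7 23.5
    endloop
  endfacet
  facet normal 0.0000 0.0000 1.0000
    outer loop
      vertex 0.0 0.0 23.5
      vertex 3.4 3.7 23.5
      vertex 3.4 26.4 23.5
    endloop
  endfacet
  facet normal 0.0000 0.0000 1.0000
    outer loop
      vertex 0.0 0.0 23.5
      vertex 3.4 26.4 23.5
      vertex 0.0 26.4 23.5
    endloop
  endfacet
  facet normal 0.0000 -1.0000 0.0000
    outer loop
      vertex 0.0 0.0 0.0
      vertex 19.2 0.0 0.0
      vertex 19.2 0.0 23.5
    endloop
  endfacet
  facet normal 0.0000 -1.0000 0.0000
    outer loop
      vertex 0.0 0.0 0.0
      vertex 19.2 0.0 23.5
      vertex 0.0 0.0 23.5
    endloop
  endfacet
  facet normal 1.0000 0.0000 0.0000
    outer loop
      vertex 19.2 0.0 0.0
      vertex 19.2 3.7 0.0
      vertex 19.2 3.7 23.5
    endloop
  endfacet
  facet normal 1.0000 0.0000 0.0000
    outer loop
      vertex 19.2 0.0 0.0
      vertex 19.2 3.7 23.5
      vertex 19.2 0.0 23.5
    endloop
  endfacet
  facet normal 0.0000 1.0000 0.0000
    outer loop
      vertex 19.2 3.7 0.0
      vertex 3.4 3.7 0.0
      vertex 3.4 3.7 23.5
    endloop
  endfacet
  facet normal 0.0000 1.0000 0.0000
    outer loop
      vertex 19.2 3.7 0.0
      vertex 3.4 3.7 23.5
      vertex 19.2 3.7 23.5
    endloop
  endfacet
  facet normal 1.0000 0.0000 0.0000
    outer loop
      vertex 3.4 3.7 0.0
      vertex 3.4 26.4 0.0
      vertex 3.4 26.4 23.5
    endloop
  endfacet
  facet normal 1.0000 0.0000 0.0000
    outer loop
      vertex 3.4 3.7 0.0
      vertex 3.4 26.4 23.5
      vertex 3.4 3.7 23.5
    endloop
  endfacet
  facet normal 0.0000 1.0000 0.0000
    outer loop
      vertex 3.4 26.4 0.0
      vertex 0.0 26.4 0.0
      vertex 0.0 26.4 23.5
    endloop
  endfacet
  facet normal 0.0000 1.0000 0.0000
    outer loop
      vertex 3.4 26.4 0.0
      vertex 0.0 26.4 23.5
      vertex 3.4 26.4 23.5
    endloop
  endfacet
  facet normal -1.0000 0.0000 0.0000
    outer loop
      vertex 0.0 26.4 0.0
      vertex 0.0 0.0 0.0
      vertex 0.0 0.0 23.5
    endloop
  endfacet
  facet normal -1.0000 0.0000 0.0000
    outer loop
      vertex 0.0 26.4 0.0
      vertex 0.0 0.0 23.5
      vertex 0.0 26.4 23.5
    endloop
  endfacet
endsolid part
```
; perimeter-only toolpath
G21 ; units = mm
G90 ; absolute positioning
G28 ; home
; layer 1
G0 Z2.9
G0 X0.0 Y0.0
G1 X19.2 Y0.0
G1 X19.2 Y3.7
G1 X3.4 Y3.7
G1 X3.4 Y26.4
G1 X0.0 Y26.4
G1 X0.0 Y0.0
; layer 2
G0 Z5.9
G0 X0.0 Y0.0
G1 X19.2 Y0.0
G1 X19.2 Y3.7
G1 X3.4 Y3.7
G1 X3.4 Y26.4
G1 X0.0 Y26.4
G1 X0.0 Y0.0
; layer 3
G0 Z8.8
G0 X0.0 Y0.0
G1 X19.2 Y0.0
G1 X19.2 Y3.7
G1 X3.4 Y3.7
G1 X3.4 Y26.4
G1 X0.0 Y26.4
G1 X0.0 Y0.0
; layer 4
G0 Z11.8
G0 X0.0 Y0.0
G1 X19.2 Y0.0
G1 X19.2 Y3.7
G1 X3.4 Y3.7
G1 X3.4 Y26.4
G1 X0.0 Y26.4
G1 X0.0 Y0.0
; layer 5
G0 Z14.7
G0 X0.0 Y0.0
G1 X19.2 Y0.0
G1 X19.2 Y3.7
G1 X3.4 Y3.7
G1 X3.4 Y26.4
G1 X0.0 Y26.4
G1 X0.0 Y0.0
; layer 6
G0 Z17.6
G0 X0.0 Y0.0
G1 X19.2 Y0.0
G1 X19.2 Y3.7
G1 X3.4 Y3.7
G1 X3.4 Y26.4
G1 X0.0 Y26.4
G1 X0.0 Y0.0
; layer 7
G0 Z20.6
G0 X0.0 Y0.0
G1 X19.2 Y0.0
G1 X19.2 Y3.7
G1 X3.4 Y3.7
G1 X3.4 Y26.4
G1 X0.0 Y26.4
G1 X0.0 Y0.0
; layer 8
G0 Z23.5
G0 X0.0 Y0.0
G1 X19.2 Y0.0
G1 X19.2 Y3.7
G1 X3.4 Y3.7
G1 X3.4 Y26.4
G1 X0.0 Y26.4
G1 X0.0 Y0.0
M2 ; end

The solid is an L-shaped prism: outer 19.2 × 26.4 mm, arm thicknesses ≈ 3.7 mm (horizontal) and 3.4 mm (vertical), extruded 23.5 mm in z. Slicing at Δz = 2.9 mm — 8 equal slices spanning the solid's height, so layer i sits at z = i·h/8 — gives 8 non-empty perimeters. Each is a 6-segment closed polygon; G0 lifts to the layer z and rapids to the start vertex, then G1 traces the edges.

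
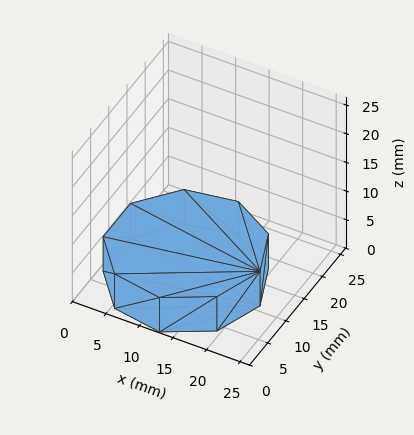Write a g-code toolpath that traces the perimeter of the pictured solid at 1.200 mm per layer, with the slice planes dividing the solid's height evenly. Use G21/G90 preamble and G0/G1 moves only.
Reading the render: the shape is a regular 9-sided prism (a cylinder approximated with 9 flat sides), circumscribed radius ≈ 11 mm, height ≈ 6 mm (dimensions read to the nearest mm from the axis ticks). For the g-code, the solid's height is divided into equal slices at the stated Δz and each level perimeter traced with G1 moves after a G0 lift.

; perimeter-only toolpath
G21 ; units = mm
G90 ; absolute positioning
G28 ; home
; layer 1
G0 Z1.200
G0 X22.000 Y11.000
G1 X19.426 Y18.071
G1 X12.910 Y21.833
G1 X5.500 Y20.526
G1 X0.663 Y14.762
G1 X0.663 Y7.238
G1 X5.500 Y1.474
G1 X12.910 Y0.167
G1 X19.426 Y3.929
G1 X22.000 Y11.000
; layer 2
G0 Z2.400
G0 X22.000 Y11.000
G1 X19.426 Y18.071
G1 X12.910 Y21.833
G1 X5.500 Y20.526
G1 X0.663 Y14.762
G1 X0.663 Y7.238
G1 X5.500 Y1.474
G1 X12.910 Y0.167
G1 X19.426 Y3.929
G1 X22.000 Y11.000
; layer 3
G0 Z3.600
G0 X22.000 Y11.000
G1 X19.426 Y18.071
G1 X12.910 Y21.833
G1 X5.500 Y20.526
G1 X0.663 Y14.762
G1 X0.663 Y7.238
G1 X5.500 Y1.474
G1 X12.910 Y0.167
G1 X19.426 Y3.929
G1 X22.000 Y11.000
; layer 4
G0 Z4.800
G0 X22.000 Y11.000
G1 X19.426 Y18.071
G1 X12.910 Y21.833
G1 X5.500 Y20.526
G1 X0.663 Y14.762
G1 X0.663 Y7.238
G1 X5.500 Y1.474
G1 X12.910 Y0.167
G1 X19.426 Y3.929
G1 X22.000 Y11.000
; layer 5
G0 Z6.000
G0 X22.000 Y11.000
G1 X19.426 Y18.071
G1 X12.910 Y21.833
G1 X5.500 Y20.526
G1 X0.663 Y14.762
G1 X0.663 Y7.238
G1 X5.500 Y1.474
G1 X12.910 Y0.167
G1 X19.426 Y3.929
G1 X22.000 Y11.000
M2 ; end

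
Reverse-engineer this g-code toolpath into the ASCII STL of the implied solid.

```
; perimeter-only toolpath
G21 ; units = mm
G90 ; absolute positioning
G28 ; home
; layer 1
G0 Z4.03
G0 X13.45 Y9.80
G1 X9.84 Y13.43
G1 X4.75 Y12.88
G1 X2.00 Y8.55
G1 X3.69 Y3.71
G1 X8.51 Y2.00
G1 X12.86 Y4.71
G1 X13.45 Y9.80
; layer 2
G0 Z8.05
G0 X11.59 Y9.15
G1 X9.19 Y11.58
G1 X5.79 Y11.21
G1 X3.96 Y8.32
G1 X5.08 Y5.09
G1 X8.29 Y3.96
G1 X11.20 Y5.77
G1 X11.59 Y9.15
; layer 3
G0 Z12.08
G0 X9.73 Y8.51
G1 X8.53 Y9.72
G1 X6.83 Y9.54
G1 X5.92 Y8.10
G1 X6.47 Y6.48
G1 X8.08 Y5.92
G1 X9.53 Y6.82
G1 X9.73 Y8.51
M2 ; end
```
solid part
  facet normal 0.0000 0.0000 -1.0000
    outer loop
      vertex 3.71 14.55 0.00
      vertex 10.50 15.29 0.00
      vertex 15.31 10.44 0.00
    endloop
  endfacet
  facet normal 0.0000 0.0000 -1.0000
    outer loop
      vertex 0.05 8.78 0.00
      vertex 3.71 14.55 0.00
      vertex 15.31 10.44 0.00
    endloop
  endfacet
  facet normal 0.0000 0.0000 -1.0000
    outer loop
      vertex 2.29 2.32 0.00
      vertex 0.05 8.78 0.00
      vertex 15.31 10.44 0.00
    endloop
  endfacet
  facet normal 0.0000 0.0000 -1.0000
    outer loop
      vertex 8.72 0.05 0.00
      vertex 2.29 2.32 0.00
      vertex 15.31 10.44 0.00
    endloop
  endfacet
  facet normal 0.0000 0.0000 -1.0000
    outer loop
      vertex 14.52 3.66 0.00
      vertex 8.72 0.05 0.00
      vertex 15.31 10.44 0.00
    endloop
  endfacet
  facet normal 0.6498 0.6445 0.4029
    outer loop
      vertex 15.31 10.44 0.00
      vertex 10.50 15.29 0.00
      vertex 7.87 7.87 16.11
    endloop
  endfacet
  facet normal -0.0992 0.9099 0.4029
    outer loop
      vertex 10.50 15.29 0.00
      vertex 3.71 14.55 0.00
      vertex 7.87 7.87 16.11
    endloop
  endfacet
  facet normal -0.7729 0.4903 0.4029
    outer loop
      vertex 3.71 14.55 0.00
      vertex 0.05 8.78 0.00
      vertex 7.87 7.87 16.11
    endloop
  endfacet
  facet normal -0.8648 -0.2999 0.4028
    outer loop
      vertex 0.05 8.78 0.00
      vertex 2.29 2.32 0.00
      vertex 7.87 7.87 16.11
    endloop
  endfacet
  facet normal -0.3047 -0.8631 0.4029
    outer loop
      vertex 2.29 2.32 0.00
      vertex 8.72 0.05 0.00
      vertex 7.87 7.87 16.11
    endloop
  endfacet
  facet normal 0.4837 -0.7771 0.4027
    outer loop
      vertex 8.72 0.05 0.00
      vertex 14.52 3.66 0.00
      vertex 7.87 7.87 16.11
    endloop
  endfacet
  facet normal 0.9091 -0.1059 0.4029
    outer loop
      vertex 14.52 3.66 0.00
      vertex 15.31 10.44 0.00
      vertex 7.87 7.87 16.11
    endloop
  endfacet
endsolid part

The G0 Z moves step by Δz≈4.03 mm. The G1 loops shrink linearly with z, so the solid tapers from its base footprint up to z≈16.1. Closing with a flat bottom cap and the tapered top and triangulating gives 12 facets — a regular 7-sided pyramid, base circumscribed radius ≈ 7.87 mm, apex at z ≈ 16.1 mm.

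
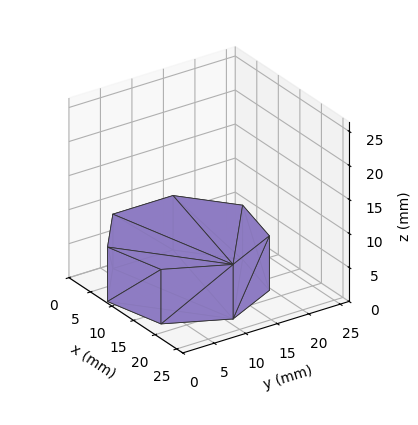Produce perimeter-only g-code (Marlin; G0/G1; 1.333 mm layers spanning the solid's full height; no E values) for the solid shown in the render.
Reading the render: the shape is a regular 7-sided prism (a cylinder approximated with 7 flat sides), circumscribed radius ≈ 11 mm, height ≈ 8 mm (dimensions read to the nearest mm from the axis ticks). For the g-code, the solid's height is divided into equal slices at the stated Δz and each level perimeter traced with G1 moves after a G0 lift.

; perimeter-only toolpath
G21 ; units = mm
G90 ; absolute positioning
G28 ; home
; layer 1
G0 Z1.333
G0 X22.000 Y11.000
G1 X17.858 Y19.600
G1 X8.552 Y21.724
G1 X1.089 Y15.773
G1 X1.089 Y6.227
G1 X8.552 Y0.276
G1 X17.858 Y2.400
G1 X22.000 Y11.000
; layer 2
G0 Z2.667
G0 X22.000 Y11.000
G1 X17.858 Y19.600
G1 X8.552 Y21.724
G1 X1.089 Y15.773
G1 X1.089 Y6.227
G1 X8.552 Y0.276
G1 X17.858 Y2.400
G1 X22.000 Y11.000
; layer 3
G0 Z4.000
G0 X22.000 Y11.000
G1 X17.858 Y19.600
G1 X8.552 Y21.724
G1 X1.089 Y15.773
G1 X1.089 Y6.227
G1 X8.552 Y0.276
G1 X17.858 Y2.400
G1 X22.000 Y11.000
; layer 4
G0 Z5.333
G0 X22.000 Y11.000
G1 X17.858 Y19.600
G1 X8.552 Y21.724
G1 X1.089 Y15.773
G1 X1.089 Y6.227
G1 X8.552 Y0.276
G1 X17.858 Y2.400
G1 X22.000 Y11.000
; layer 5
G0 Z6.667
G0 X22.000 Y11.000
G1 X17.858 Y19.600
G1 X8.552 Y21.724
G1 X1.089 Y15.773
G1 X1.089 Y6.227
G1 X8.552 Y0.276
G1 X17.858 Y2.400
G1 X22.000 Y11.000
; layer 6
G0 Z8.000
G0 X22.000 Y11.000
G1 X17.858 Y19.600
G1 X8.552 Y21.724
G1 X1.089 Y15.773
G1 X1.089 Y6.227
G1 X8.552 Y0.276
G1 X17.858 Y2.400
G1 X22.000 Y11.000
M2 ; end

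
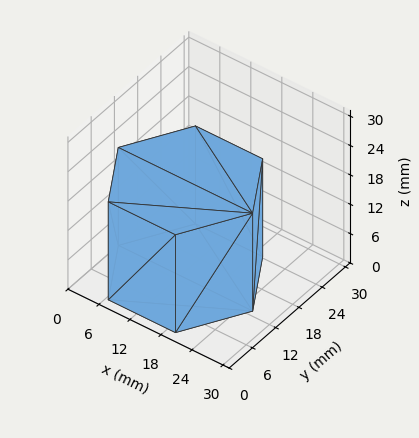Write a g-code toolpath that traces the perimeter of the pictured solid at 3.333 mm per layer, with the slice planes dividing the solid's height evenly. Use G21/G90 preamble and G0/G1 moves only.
Reading the render: the shape is a regular 6-sided prism (a cylinder approximated with 6 flat sides), circumscribed radius ≈ 13 mm, height ≈ 20 mm (dimensions read to the nearest mm from the axis ticks). For the g-code, the solid's height is divided into equal slices at the stated Δz and each level perimeter traced with G1 moves after a G0 lift.

; perimeter-only toolpath
G21 ; units = mm
G90 ; absolute positioning
G28 ; home
; layer 1
G0 Z3.333
G0 X26.000 Y13.000
G1 X19.500 Y24.258
G1 X6.500 Y24.258
G1 X0.000 Y13.000
G1 X6.500 Y1.742
G1 X19.500 Y1.742
G1 X26.000 Y13.000
; layer 2
G0 Z6.667
G0 X26.000 Y13.000
G1 X19.500 Y24.258
G1 X6.500 Y24.258
G1 X0.000 Y13.000
G1 X6.500 Y1.742
G1 X19.500 Y1.742
G1 X26.000 Y13.000
; layer 3
G0 Z10.000
G0 X26.000 Y13.000
G1 X19.500 Y24.258
G1 X6.500 Y24.258
G1 X0.000 Y13.000
G1 X6.500 Y1.742
G1 X19.500 Y1.742
G1 X26.000 Y13.000
; layer 4
G0 Z13.333
G0 X26.000 Y13.000
G1 X19.500 Y24.258
G1 X6.500 Y24.258
G1 X0.000 Y13.000
G1 X6.500 Y1.742
G1 X19.500 Y1.742
G1 X26.000 Y13.000
; layer 5
G0 Z16.667
G0 X26.000 Y13.000
G1 X19.500 Y24.258
G1 X6.500 Y24.258
G1 X0.000 Y13.000
G1 X6.500 Y1.742
G1 X19.500 Y1.742
G1 X26.000 Y13.000
; layer 6
G0 Z20.000
G0 X26.000 Y13.000
G1 X19.500 Y24.258
G1 X6.500 Y24.258
G1 X0.000 Y13.000
G1 X6.500 Y1.742
G1 X19.500 Y1.742
G1 X26.000 Y13.000
M2 ; end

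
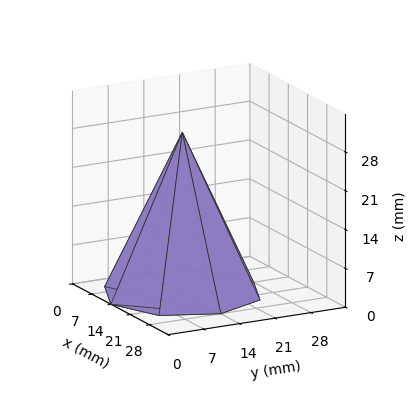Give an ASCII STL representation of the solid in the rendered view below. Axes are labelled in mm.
Reading the render: the shape is a regular 8-sided pyramid, base circumscribed radius ≈ 14 mm, apex at z ≈ 29 mm (dimensions read to the nearest mm from the axis ticks). For the STL, each face is triangulated and given an outward normal.

solid part
  facet normal 0.0000 0.0000 -1.0000
    outer loop
      vertex 14.0 28.0 0.0
      vertex 23.9 23.9 0.0
      vertex 28.0 14.0 0.0
    endloop
  endfacet
  facet normal 0.0000 0.0000 -1.0000
    outer loop
      vertex 4.1 23.9 0.0
      vertex 14.0 28.0 0.0
      vertex 28.0 14.0 0.0
    endloop
  endfacet
  facet normal 0.0000 0.0000 -1.0000
    outer loop
      vertex 0.0 14.0 0.0
      vertex 4.1 23.9 0.0
      vertex 28.0 14.0 0.0
    endloop
  endfacet
  facet normal 0.0000 0.0000 -1.0000
    outer loop
      vertex 4.1 4.1 0.0
      vertex 0.0 14.0 0.0
      vertex 28.0 14.0 0.0
    endloop
  endfacet
  facet normal 0.0000 0.0000 -1.0000
    outer loop
      vertex 14.0 0.0 0.0
      vertex 4.1 4.1 0.0
      vertex 28.0 14.0 0.0
    endloop
  endfacet
  facet normal 0.0000 0.0000 -1.0000
    outer loop
      vertex 23.9 4.1 0.0
      vertex 14.0 0.0 0.0
      vertex 28.0 14.0 0.0
    endloop
  endfacet
  facet normal 0.8438 0.3494 0.4073
    outer loop
      vertex 28.0 14.0 0.0
      vertex 23.9 23.9 0.0
      vertex 14.0 14.0 29.0
    endloop
  endfacet
  facet normal 0.3494 0.8438 0.4073
    outer loop
      vertex 23.9 23.9 0.0
      vertex 14.0 28.0 0.0
      vertex 14.0 14.0 29.0
    endloop
  endfacet
  facet normal -0.3494 0.8438 0.4073
    outer loop
      vertex 14.0 28.0 0.0
      vertex 4.1 23.9 0.0
      vertex 14.0 14.0 29.0
    endloop
  endfacet
  facet normal -0.8438 0.3494 0.4073
    outer loop
      vertex 4.1 23.9 0.0
      vertex 0.0 14.0 0.0
      vertex 14.0 14.0 29.0
    endloop
  endfacet
  facet normal -0.8438 -0.3494 0.4073
    outer loop
      vertex 0.0 14.0 0.0
      vertex 4.1 4.1 0.0
      vertex 14.0 14.0 29.0
    endloop
  endfacet
  facet normal -0.3494 -0.8438 0.4073
    outer loop
      vertex 4.1 4.1 0.0
      vertex 14.0 0.0 0.0
      vertex 14.0 14.0 29.0
    endloop
  endfacet
  facet normal 0.3494 -0.8438 0.4073
    outer loop
      vertex 14.0 0.0 0.0
      vertex 23.9 4.1 0.0
      vertex 14.0 14.0 29.0
    endloop
  endfacet
  facet normal 0.8438 -0.3494 0.4073
    outer loop
      vertex 23.9 4.1 0.0
      vertex 28.0 14.0 0.0
      vertex 14.0 14.0 29.0
    endloop
  endfacet
endsolid part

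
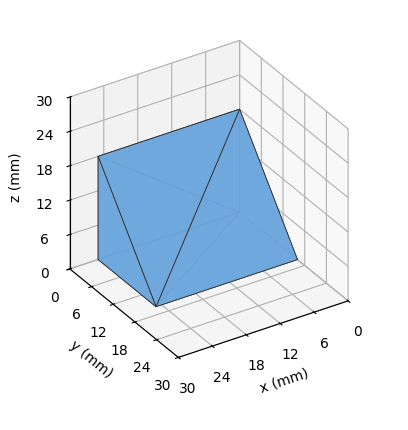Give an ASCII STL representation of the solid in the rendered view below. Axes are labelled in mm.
Reading the render: the shape is a wedge (ramp): 25 × 16 mm base, rising to 18 mm along the y=0 edge and sloping linearly to z=0 at y=16 (dimensions read to the nearest mm from the axis ticks). For the STL, each face is triangulated and given an outward normal.

solid part
  facet normal 0.0000 0.0000 -1.0000
    outer loop
      vertex 25.000 16.000 0.000
      vertex 25.000 0.000 0.000
      vertex 0.000 0.000 0.000
    endloop
  endfacet
  facet normal 0.0000 0.0000 -1.0000
    outer loop
      vertex 0.000 16.000 0.000
      vertex 25.000 16.000 0.000
      vertex 0.000 0.000 0.000
    endloop
  endfacet
  facet normal 0.0000 -1.0000 0.0000
    outer loop
      vertex 0.000 0.000 0.000
      vertex 25.000 0.000 0.000
      vertex 25.000 0.000 18.000
    endloop
  endfacet
  facet normal 0.0000 -1.0000 0.0000
    outer loop
      vertex 0.000 0.000 0.000
      vertex 25.000 0.000 18.000
      vertex 0.000 0.000 18.000
    endloop
  endfacet
  facet normal 0.0000 0.7474 0.6644
    outer loop
      vertex 0.000 0.000 18.000
      vertex 25.000 0.000 18.000
      vertex 25.000 16.000 0.000
    endloop
  endfacet
  facet normal 0.0000 0.7474 0.6644
    outer loop
      vertex 0.000 0.000 18.000
      vertex 25.000 16.000 0.000
      vertex 0.000 16.000 0.000
    endloop
  endfacet
  facet normal -1.0000 0.0000 0.0000
    outer loop
      vertex 0.000 0.000 18.000
      vertex 0.000 16.000 0.000
      vertex 0.000 0.000 0.000
    endloop
  endfacet
  facet normal 1.0000 0.0000 0.0000
    outer loop
      vertex 25.000 0.000 0.000
      vertex 25.000 16.000 0.000
      vertex 25.000 0.000 18.000
    endloop
  endfacet
endsolid part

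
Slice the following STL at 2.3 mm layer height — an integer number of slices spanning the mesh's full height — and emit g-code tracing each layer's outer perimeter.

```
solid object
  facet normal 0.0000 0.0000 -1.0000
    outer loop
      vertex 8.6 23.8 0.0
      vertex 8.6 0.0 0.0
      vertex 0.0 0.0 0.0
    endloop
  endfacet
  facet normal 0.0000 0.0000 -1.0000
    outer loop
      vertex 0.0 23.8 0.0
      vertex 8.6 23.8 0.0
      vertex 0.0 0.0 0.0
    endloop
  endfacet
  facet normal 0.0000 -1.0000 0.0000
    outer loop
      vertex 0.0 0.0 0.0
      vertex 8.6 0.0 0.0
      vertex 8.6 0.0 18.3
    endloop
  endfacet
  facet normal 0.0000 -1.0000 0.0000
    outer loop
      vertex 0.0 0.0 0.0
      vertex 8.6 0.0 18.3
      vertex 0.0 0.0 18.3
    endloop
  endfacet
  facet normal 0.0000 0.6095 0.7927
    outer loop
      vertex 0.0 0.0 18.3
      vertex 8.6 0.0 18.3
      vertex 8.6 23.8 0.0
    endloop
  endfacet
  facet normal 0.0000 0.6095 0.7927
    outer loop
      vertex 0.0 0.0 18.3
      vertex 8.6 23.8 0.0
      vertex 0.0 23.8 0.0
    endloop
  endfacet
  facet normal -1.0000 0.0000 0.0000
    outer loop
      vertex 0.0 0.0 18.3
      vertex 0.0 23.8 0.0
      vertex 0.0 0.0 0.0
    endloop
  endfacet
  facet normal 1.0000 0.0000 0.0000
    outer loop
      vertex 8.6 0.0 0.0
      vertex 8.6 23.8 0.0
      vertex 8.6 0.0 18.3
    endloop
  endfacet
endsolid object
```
; perimeter-only toolpath
G21 ; units = mm
G90 ; absolute positioning
G28 ; home
; layer 1
G0 Z2.3
G0 X0.0 Y0.0
G1 X8.6 Y0.0
G1 X8.6 Y20.8
G1 X0.0 Y20.8
G1 X0.0 Y0.0
; layer 2
G0 Z4.6
G0 X0.0 Y0.0
G1 X8.6 Y0.0
G1 X8.6 Y17.9
G1 X0.0 Y17.9
G1 X0.0 Y0.0
; layer 3
G0 Z6.9
G0 X0.0 Y0.0
G1 X8.6 Y0.0
G1 X8.6 Y14.9
G1 X0.0 Y14.9
G1 X0.0 Y0.0
; layer 4
G0 Z9.2
G0 X0.0 Y0.0
G1 X8.6 Y0.0
G1 X8.6 Y11.9
G1 X0.0 Y11.9
G1 X0.0 Y0.0
; layer 5
G0 Z11.4
G0 X0.0 Y0.0
G1 X8.6 Y0.0
G1 X8.6 Y8.9
G1 X0.0 Y8.9
G1 X0.0 Y0.0
; layer 6
G0 Z13.7
G0 X0.0 Y0.0
G1 X8.6 Y0.0
G1 X8.6 Y6.0
G1 X0.0 Y6.0
G1 X0.0 Y0.0
; layer 7
G0 Z16.0
G0 X0.0 Y0.0
G1 X8.6 Y0.0
G1 X8.6 Y3.0
G1 X0.0 Y3.0
G1 X0.0 Y0.0
M2 ; end

The solid is a wedge (ramp): 8.6 × 23.8 mm base, rising to 18.3 mm along the y=0 edge and sloping linearly to z=0 at y=23.8. Slicing at Δz = 2.3 mm — 8 equal slices spanning the solid's height, so layer i sits at z = i·h/8 — gives 7 non-empty perimeters. Each is a 4-segment closed polygon; G0 lifts to the layer z and rapids to the start vertex, then G1 traces the edges. The cross-section shrinks linearly with z (the slice at the apex is degenerate and omitted).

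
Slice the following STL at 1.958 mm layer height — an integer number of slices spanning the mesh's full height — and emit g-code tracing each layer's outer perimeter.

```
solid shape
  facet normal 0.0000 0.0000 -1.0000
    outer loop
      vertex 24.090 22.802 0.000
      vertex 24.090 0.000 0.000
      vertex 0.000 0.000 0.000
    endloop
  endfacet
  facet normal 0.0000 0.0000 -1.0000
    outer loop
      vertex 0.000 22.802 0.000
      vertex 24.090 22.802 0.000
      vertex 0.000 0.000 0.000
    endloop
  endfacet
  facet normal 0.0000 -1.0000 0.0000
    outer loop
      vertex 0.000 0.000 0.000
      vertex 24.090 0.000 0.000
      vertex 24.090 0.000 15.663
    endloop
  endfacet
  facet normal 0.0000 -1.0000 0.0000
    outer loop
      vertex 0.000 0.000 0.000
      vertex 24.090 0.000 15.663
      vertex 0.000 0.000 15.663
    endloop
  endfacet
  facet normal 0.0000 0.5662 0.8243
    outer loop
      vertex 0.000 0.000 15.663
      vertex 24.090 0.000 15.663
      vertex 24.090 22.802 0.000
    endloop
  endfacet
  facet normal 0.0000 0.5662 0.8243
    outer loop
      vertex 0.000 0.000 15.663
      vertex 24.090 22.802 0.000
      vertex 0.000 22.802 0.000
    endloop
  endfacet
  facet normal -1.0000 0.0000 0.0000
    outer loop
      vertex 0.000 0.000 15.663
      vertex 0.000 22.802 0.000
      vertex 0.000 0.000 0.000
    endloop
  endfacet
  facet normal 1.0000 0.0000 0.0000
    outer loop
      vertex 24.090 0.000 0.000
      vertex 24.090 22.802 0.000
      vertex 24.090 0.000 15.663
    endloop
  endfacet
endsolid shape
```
; perimeter-only toolpath
G21 ; units = mm
G90 ; absolute positioning
G28 ; home
; layer 1
G0 Z1.958
G0 X0.000 Y0.000
G1 X24.090 Y0.000
G1 X24.090 Y19.952
G1 X0.000 Y19.952
G1 X0.000 Y0.000
; layer 2
G0 Z3.916
G0 X0.000 Y0.000
G1 X24.090 Y0.000
G1 X24.090 Y17.102
G1 X0.000 Y17.102
G1 X0.000 Y0.000
; layer 3
G0 Z5.874
G0 X0.000 Y0.000
G1 X24.090 Y0.000
G1 X24.090 Y14.251
G1 X0.000 Y14.251
G1 X0.000 Y0.000
; layer 4
G0 Z7.832
G0 X0.000 Y0.000
G1 X24.090 Y0.000
G1 X24.090 Y11.401
G1 X0.000 Y11.401
G1 X0.000 Y0.000
; layer 5
G0 Z9.789
G0 X0.000 Y0.000
G1 X24.090 Y0.000
G1 X24.090 Y8.551
G1 X0.000 Y8.551
G1 X0.000 Y0.000
; layer 6
G0 Z11.747
G0 X0.000 Y0.000
G1 X24.090 Y0.000
G1 X24.090 Y5.700
G1 X0.000 Y5.700
G1 X0.000 Y0.000
; layer 7
G0 Z13.705
G0 X0.000 Y0.000
G1 X24.090 Y0.000
G1 X24.090 Y2.850
G1 X0.000 Y2.850
G1 X0.000 Y0.000
M2 ; end

The solid is a wedge (ramp): 24.1 × 22.8 mm base, rising to 15.7 mm along the y=0 edge and sloping linearly to z=0 at y=22.8. Slicing at Δz = 1.958 mm — 8 equal slices spanning the solid's height, so layer i sits at z = i·h/8 — gives 7 non-empty perimeters. Each is a 4-segment closed polygon; G0 lifts to the layer z and rapids to the start vertex, then G1 traces the edges. The cross-section shrinks linearly with z (the slice at the apex is degenerate and omitted).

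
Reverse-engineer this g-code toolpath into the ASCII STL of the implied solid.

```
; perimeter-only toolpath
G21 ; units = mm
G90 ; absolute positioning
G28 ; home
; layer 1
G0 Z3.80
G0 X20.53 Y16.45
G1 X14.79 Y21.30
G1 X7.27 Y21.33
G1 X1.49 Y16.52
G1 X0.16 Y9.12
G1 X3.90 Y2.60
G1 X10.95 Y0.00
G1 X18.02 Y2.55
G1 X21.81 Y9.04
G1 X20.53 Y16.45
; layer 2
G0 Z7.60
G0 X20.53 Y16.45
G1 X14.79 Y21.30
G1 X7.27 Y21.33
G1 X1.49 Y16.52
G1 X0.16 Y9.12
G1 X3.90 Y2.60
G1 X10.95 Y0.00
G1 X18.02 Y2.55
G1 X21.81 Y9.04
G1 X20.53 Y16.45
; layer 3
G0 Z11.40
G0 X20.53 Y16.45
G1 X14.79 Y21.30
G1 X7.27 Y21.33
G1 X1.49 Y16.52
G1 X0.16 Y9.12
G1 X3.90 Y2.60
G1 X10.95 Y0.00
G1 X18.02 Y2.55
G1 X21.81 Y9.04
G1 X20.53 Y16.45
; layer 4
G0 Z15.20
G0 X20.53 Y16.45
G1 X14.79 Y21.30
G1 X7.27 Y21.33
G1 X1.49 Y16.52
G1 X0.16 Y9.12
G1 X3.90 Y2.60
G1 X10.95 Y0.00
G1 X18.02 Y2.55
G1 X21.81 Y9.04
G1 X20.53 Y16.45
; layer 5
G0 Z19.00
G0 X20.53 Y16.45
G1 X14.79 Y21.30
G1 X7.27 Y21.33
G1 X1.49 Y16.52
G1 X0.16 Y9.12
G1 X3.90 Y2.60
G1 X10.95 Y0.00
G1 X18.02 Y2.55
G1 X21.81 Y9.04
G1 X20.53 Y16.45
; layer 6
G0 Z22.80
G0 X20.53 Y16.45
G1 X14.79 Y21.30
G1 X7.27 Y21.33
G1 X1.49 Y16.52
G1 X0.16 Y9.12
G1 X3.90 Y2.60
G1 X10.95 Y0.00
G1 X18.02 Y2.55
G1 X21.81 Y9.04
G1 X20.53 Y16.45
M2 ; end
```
solid part
  facet normal 0.0000 0.0000 -1.0000
    outer loop
      vertex 7.27 21.33 0.00
      vertex 14.79 21.30 0.00
      vertex 20.53 16.45 0.00
    endloop
  endfacet
  facet normal 0.0000 0.0000 -1.0000
    outer loop
      vertex 1.49 16.52 0.00
      vertex 7.27 21.33 0.00
      vertex 20.53 16.45 0.00
    endloop
  endfacet
  facet normal 0.0000 0.0000 -1.0000
    outer loop
      vertex 0.16 9.12 0.00
      vertex 1.49 16.52 0.00
      vertex 20.53 16.45 0.00
    endloop
  endfacet
  facet normal 0.0000 0.0000 -1.0000
    outer loop
      vertex 3.90 2.60 0.00
      vertex 0.16 9.12 0.00
      vertex 20.53 16.45 0.00
    endloop
  endfacet
  facet normal 0.0000 0.0000 -1.0000
    outer loop
      vertex 10.95 0.00 0.00
      vertex 3.90 2.60 0.00
      vertex 20.53 16.45 0.00
    endloop
  endfacet
  facet normal 0.0000 0.0000 -1.0000
    outer loop
      vertex 18.02 2.55 0.00
      vertex 10.95 0.00 0.00
      vertex 20.53 16.45 0.00
    endloop
  endfacet
  facet normal 0.0000 0.0000 -1.0000
    outer loop
      vertex 21.81 9.04 0.00
      vertex 18.02 2.55 0.00
      vertex 20.53 16.45 0.00
    endloop
  endfacet
  facet normal 0.0000 0.0000 1.0000
    outer loop
      vertex 20.53 16.45 22.80
      vertex 14.79 21.30 22.80
      vertex 7.27 21.33 22.80
    endloop
  endfacet
  facet normal 0.0000 0.0000 1.0000
    outer loop
      vertex 20.53 16.45 22.80
      vertex 7.27 21.33 22.80
      vertex 1.49 16.52 22.80
    endloop
  endfacet
  facet normal 0.0000 0.0000 1.0000
    outer loop
      vertex 20.53 16.45 22.80
      vertex 1.49 16.52 22.80
      vertex 0.16 9.12 22.80
    endloop
  endfacet
  facet normal 0.0000 0.0000 1.0000
    outer loop
      vertex 20.53 16.45 22.80
      vertex 0.16 9.12 22.80
      vertex 3.90 2.60 22.80
    endloop
  endfacet
  facet normal 0.0000 0.0000 1.0000
    outer loop
      vertex 20.53 16.45 22.80
      vertex 3.90 2.60 22.80
      vertex 10.95 0.00 22.80
    endloop
  endfacet
  facet normal 0.0000 0.0000 1.0000
    outer loop
      vertex 20.53 16.45 22.80
      vertex 10.95 0.00 22.80
      vertex 18.02 2.55 22.80
    endloop
  endfacet
  facet normal 0.0000 0.0000 1.0000
    outer loop
      vertex 20.53 16.45 22.80
      vertex 18.02 2.55 22.80
      vertex 21.81 9.04 22.80
    endloop
  endfacet
  facet normal 0.6454 0.7638 0.0000
    outer loop
      vertex 20.53 16.45 0.00
      vertex 14.79 21.30 0.00
      vertex 14.79 21.30 22.80
    endloop
  endfacet
  facet normal 0.6454 0.7638 0.0000
    outer loop
      vertex 20.53 16.45 0.00
      vertex 14.79 21.30 22.80
      vertex 20.53 16.45 22.80
    endloop
  endfacet
  facet normal 0.0040 1.0000 0.0000
    outer loop
      vertex 14.79 21.30 0.00
      vertex 7.27 21.33 0.00
      vertex 7.27 21.33 22.80
    endloop
  endfacet
  facet normal 0.0040 1.0000 0.0000
    outer loop
      vertex 14.79 21.30 0.00
      vertex 7.27 21.33 22.80
      vertex 14.79 21.30 22.80
    endloop
  endfacet
  facet normal -0.6397 0.7687 0.0000
    outer loop
      vertex 7.27 21.33 0.00
      vertex 1.49 16.52 0.00
      vertex 1.49 16.52 22.80
    endloop
  endfacet
  facet normal -0.6397 0.7687 0.0000
    outer loop
      vertex 7.27 21.33 0.00
      vertex 1.49 16.52 22.80
      vertex 7.27 21.33 22.80
    endloop
  endfacet
  facet normal -0.9842 0.1769 0.0000
    outer loop
      vertex 1.49 16.52 0.00
      vertex 0.16 9.12 0.00
      vertex 0.16 9.12 22.80
    endloop
  endfacet
  facet normal -0.9842 0.1769 0.0000
    outer loop
      vertex 1.49 16.52 0.00
      vertex 0.16 9.12 22.80
      vertex 1.49 16.52 22.80
    endloop
  endfacet
  facet normal -0.8674 -0.4976 0.0000
    outer loop
      vertex 0.16 9.12 0.00
      vertex 3.90 2.60 0.00
      vertex 3.90 2.60 22.80
    endloop
  endfacet
  facet normal -0.8674 -0.4976 0.0000
    outer loop
      vertex 0.16 9.12 0.00
      vertex 3.90 2.60 22.80
      vertex 0.16 9.12 22.80
    endloop
  endfacet
  facet normal -0.3460 -0.9382 0.0000
    outer loop
      vertex 3.90 2.60 0.00
      vertex 10.95 0.00 0.00
      vertex 10.95 0.00 22.80
    endloop
  endfacet
  facet normal -0.3460 -0.9382 0.0000
    outer loop
      vertex 3.90 2.60 0.00
      vertex 10.95 0.00 22.80
      vertex 3.90 2.60 22.80
    endloop
  endfacet
  facet normal 0.3393 -0.9407 0.0000
    outer loop
      vertex 10.95 0.00 0.00
      vertex 18.02 2.55 0.00
      vertex 18.02 2.55 22.80
    endloop
  endfacet
  facet normal 0.3393 -0.9407 0.0000
    outer loop
      vertex 10.95 0.00 0.00
      vertex 18.02 2.55 22.80
      vertex 10.95 0.00 22.80
    endloop
  endfacet
  facet normal 0.8635 -0.5043 0.0000
    outer loop
      vertex 18.02 2.55 0.00
      vertex 21.81 9.04 0.00
      vertex 21.81 9.04 22.80
    endloop
  endfacet
  facet normal 0.8635 -0.5043 0.0000
    outer loop
      vertex 18.02 2.55 0.00
      vertex 21.81 9.04 22.80
      vertex 18.02 2.55 22.80
    endloop
  endfacet
  facet normal 0.9854 0.1702 0.0000
    outer loop
      vertex 21.81 9.04 0.00
      vertex 20.53 16.45 0.00
      vertex 20.53 16.45 22.80
    endloop
  endfacet
  facet normal 0.9854 0.1702 0.0000
    outer loop
      vertex 21.81 9.04 0.00
      vertex 20.53 16.45 22.80
      vertex 21.81 9.04 22.80
    endloop
  endfacet
endsolid part

The G0 Z moves step by Δz≈3.80 mm. Every layer's G1 loop is the same polygon, so the solid is a straight extrusion of it from z=0 to z≈22.8. Closing with flat bottom and top caps and triangulating gives 32 facets — a regular 9-sided prism (a cylinder approximated with 9 flat sides), circumscribed radius ≈ 11 mm, height ≈ 22.8 mm.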